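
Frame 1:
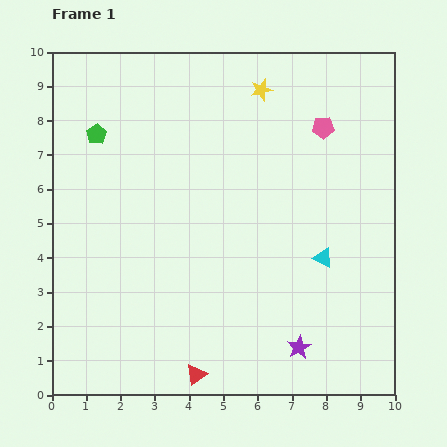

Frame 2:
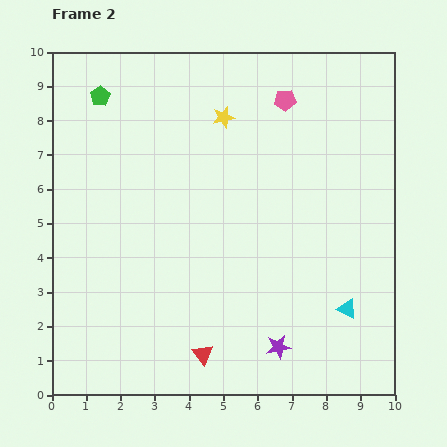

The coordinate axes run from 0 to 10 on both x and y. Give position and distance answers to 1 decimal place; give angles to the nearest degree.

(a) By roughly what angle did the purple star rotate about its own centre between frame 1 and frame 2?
19° clockwise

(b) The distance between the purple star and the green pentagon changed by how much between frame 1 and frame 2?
+0.4

Distance in frame 1: 8.6. Distance in frame 2: 9.0.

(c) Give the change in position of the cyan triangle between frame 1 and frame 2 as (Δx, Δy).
(0.7, -1.5)

The cyan triangle was at (7.9, 4.0) in frame 1 and (8.6, 2.5) in frame 2.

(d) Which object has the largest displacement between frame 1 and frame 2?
the cyan triangle

(moved 1.7; next 1.4)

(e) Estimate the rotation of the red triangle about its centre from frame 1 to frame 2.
31° counter-clockwise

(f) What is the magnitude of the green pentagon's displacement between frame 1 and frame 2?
1.1

The green pentagon moved from (1.3, 7.6) to (1.4, 8.7), a distance of √(0.1² + 1.1²) ≈ 1.1.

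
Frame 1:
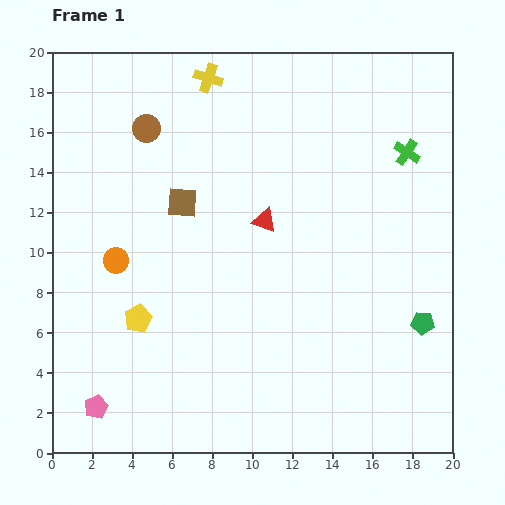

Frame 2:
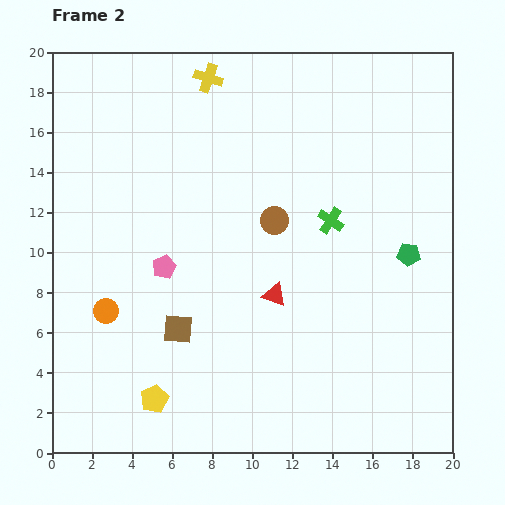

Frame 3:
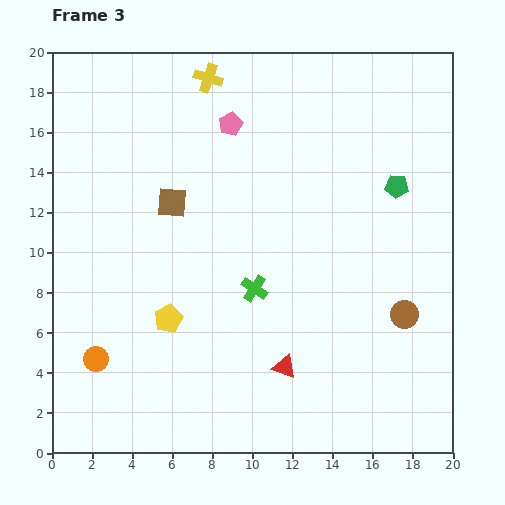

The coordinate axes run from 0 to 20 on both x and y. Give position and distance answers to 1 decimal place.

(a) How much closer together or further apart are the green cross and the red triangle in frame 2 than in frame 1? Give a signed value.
-3.3

Distance in frame 1: 7.9. Distance in frame 2: 4.6.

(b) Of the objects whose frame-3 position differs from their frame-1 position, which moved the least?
the brown square

(moved 0.5)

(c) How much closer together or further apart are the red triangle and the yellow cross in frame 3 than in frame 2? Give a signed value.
+3.6

Distance in frame 2: 11.3. Distance in frame 3: 14.9.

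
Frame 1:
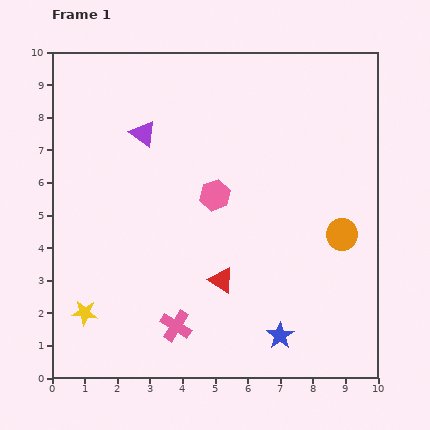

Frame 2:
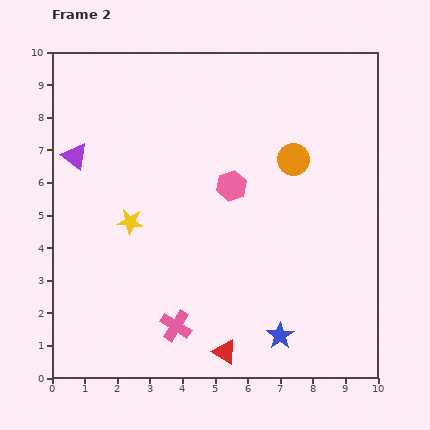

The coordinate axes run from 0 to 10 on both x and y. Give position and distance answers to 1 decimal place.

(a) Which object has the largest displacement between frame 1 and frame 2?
the yellow star

(moved 3.1; next 2.7)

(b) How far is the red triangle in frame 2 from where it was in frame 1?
2.2

The red triangle moved from (5.2, 3.0) to (5.3, 0.8), a distance of √(0.1² + 2.2²) ≈ 2.2.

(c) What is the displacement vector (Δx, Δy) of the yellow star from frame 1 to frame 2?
(1.4, 2.8)

The yellow star was at (1.0, 2.0) in frame 1 and (2.4, 4.8) in frame 2.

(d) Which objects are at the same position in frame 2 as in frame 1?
the pink cross, the blue star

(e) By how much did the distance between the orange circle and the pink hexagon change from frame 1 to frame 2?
-2.0

Distance in frame 1: 4.1. Distance in frame 2: 2.1.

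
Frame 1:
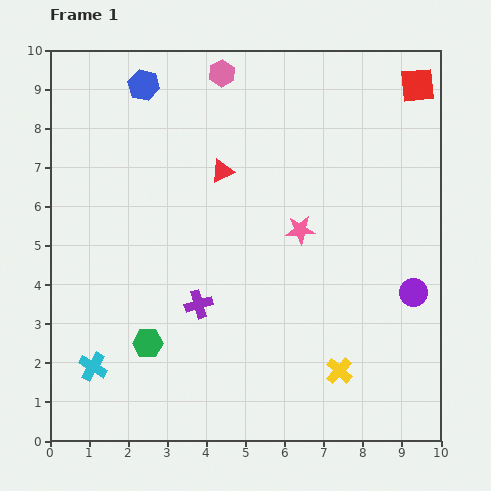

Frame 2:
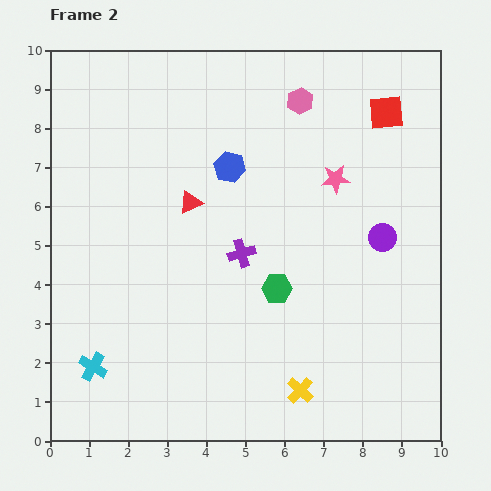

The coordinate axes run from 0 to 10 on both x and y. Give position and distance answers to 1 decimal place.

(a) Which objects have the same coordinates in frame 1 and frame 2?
the cyan cross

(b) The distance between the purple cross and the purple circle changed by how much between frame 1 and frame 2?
-1.9

Distance in frame 1: 5.5. Distance in frame 2: 3.6.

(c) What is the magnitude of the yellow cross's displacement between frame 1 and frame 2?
1.1

The yellow cross moved from (7.4, 1.8) to (6.4, 1.3), a distance of √(1.0² + 0.5²) ≈ 1.1.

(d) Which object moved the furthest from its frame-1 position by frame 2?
the green hexagon

(moved 3.6; next 3.0)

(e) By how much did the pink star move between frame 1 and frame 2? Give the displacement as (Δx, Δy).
(0.9, 1.3)

The pink star was at (6.4, 5.4) in frame 1 and (7.3, 6.7) in frame 2.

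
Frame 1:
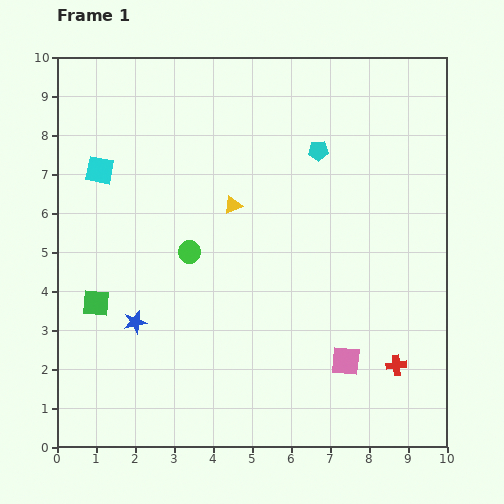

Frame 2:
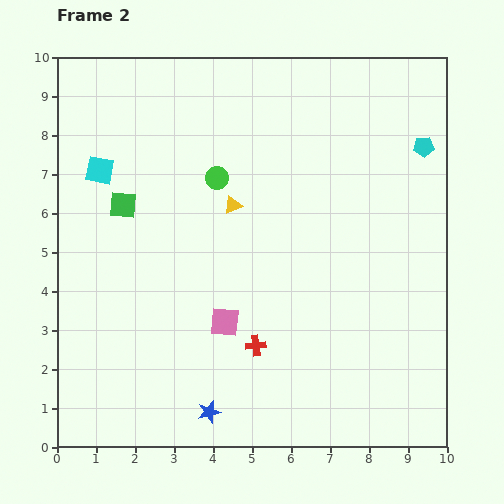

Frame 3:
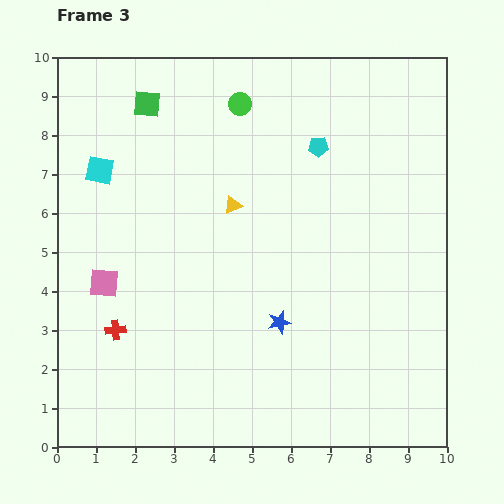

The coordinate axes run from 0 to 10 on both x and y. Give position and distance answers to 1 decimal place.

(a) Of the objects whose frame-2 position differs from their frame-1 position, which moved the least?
the green circle

(moved 2.0)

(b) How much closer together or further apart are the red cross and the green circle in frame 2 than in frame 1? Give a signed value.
-1.6

Distance in frame 1: 6.0. Distance in frame 2: 4.4.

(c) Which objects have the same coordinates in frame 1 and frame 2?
the yellow triangle, the cyan square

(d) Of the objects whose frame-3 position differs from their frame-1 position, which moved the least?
the cyan pentagon

(moved 0.1)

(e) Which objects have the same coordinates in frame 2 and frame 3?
the yellow triangle, the cyan square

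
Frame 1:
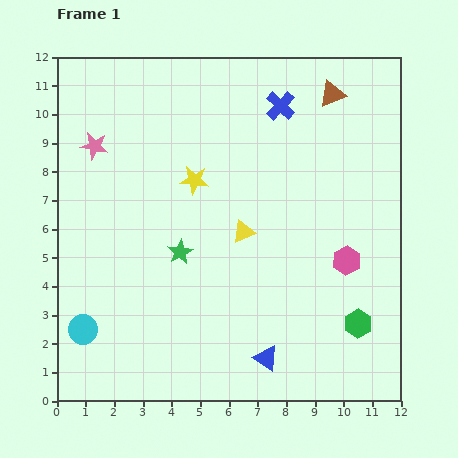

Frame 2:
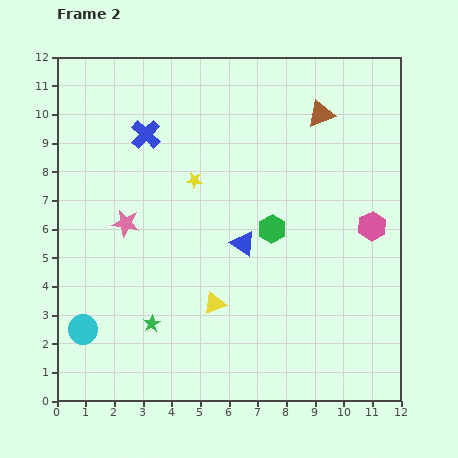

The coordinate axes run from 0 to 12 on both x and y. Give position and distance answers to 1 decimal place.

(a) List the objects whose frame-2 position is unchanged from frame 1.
the cyan circle, the yellow star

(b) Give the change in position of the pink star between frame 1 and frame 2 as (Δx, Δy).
(1.1, -2.7)

The pink star was at (1.3, 8.9) in frame 1 and (2.4, 6.2) in frame 2.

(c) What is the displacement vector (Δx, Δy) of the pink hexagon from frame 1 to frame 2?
(0.9, 1.2)

The pink hexagon was at (10.1, 4.9) in frame 1 and (11.0, 6.1) in frame 2.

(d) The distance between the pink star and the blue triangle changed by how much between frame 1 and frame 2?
-5.3

Distance in frame 1: 9.5. Distance in frame 2: 4.2.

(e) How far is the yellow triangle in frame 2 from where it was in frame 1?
2.7

The yellow triangle moved from (6.5, 5.9) to (5.5, 3.4), a distance of √(1.0² + 2.5²) ≈ 2.7.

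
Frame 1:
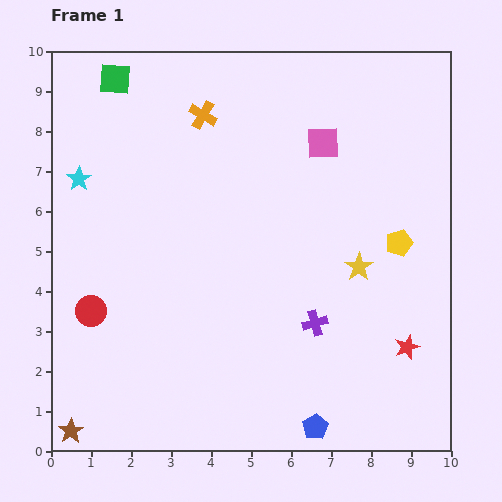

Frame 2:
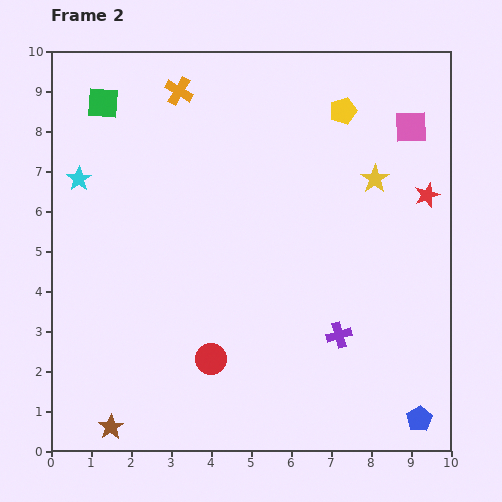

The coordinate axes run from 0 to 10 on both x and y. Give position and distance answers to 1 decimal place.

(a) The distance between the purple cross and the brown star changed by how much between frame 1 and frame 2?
-0.6

Distance in frame 1: 6.7. Distance in frame 2: 6.1.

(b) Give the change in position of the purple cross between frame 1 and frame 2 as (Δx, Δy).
(0.6, -0.3)

The purple cross was at (6.6, 3.2) in frame 1 and (7.2, 2.9) in frame 2.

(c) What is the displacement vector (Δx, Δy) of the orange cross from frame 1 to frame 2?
(-0.6, 0.6)

The orange cross was at (3.8, 8.4) in frame 1 and (3.2, 9.0) in frame 2.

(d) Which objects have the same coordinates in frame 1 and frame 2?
the cyan star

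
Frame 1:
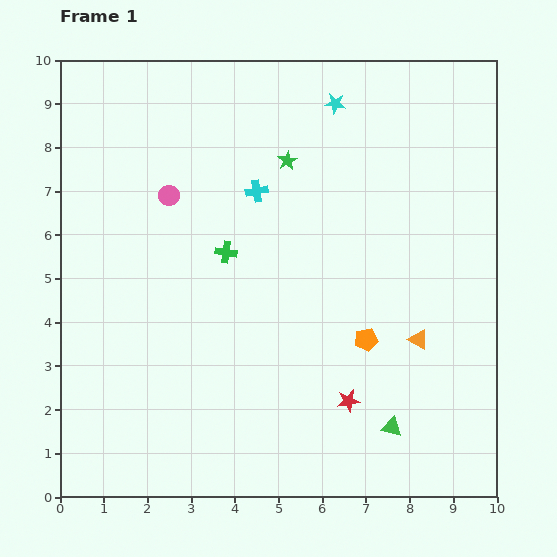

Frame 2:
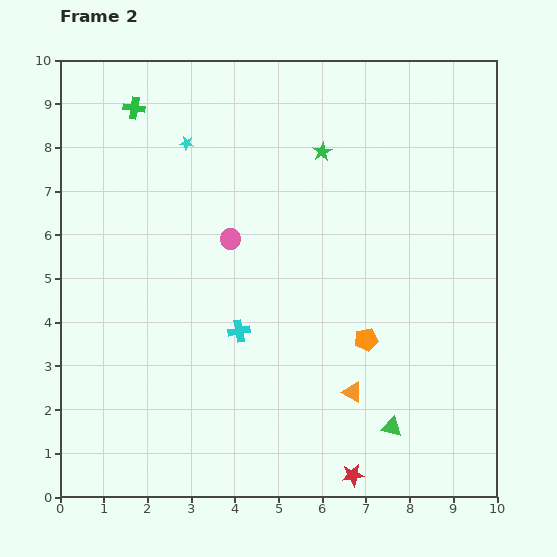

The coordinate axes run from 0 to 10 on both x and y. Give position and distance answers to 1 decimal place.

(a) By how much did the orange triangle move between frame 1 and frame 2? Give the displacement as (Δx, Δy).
(-1.5, -1.2)

The orange triangle was at (8.2, 3.6) in frame 1 and (6.7, 2.4) in frame 2.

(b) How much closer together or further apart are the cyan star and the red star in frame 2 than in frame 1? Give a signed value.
+1.7

Distance in frame 1: 6.8. Distance in frame 2: 8.5.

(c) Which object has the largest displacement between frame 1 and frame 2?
the green cross

(moved 3.9; next 3.5)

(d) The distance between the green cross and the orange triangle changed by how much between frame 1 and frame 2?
+3.4

Distance in frame 1: 4.8. Distance in frame 2: 8.2.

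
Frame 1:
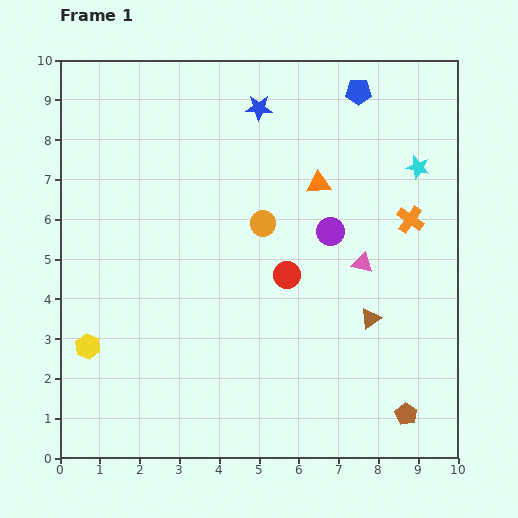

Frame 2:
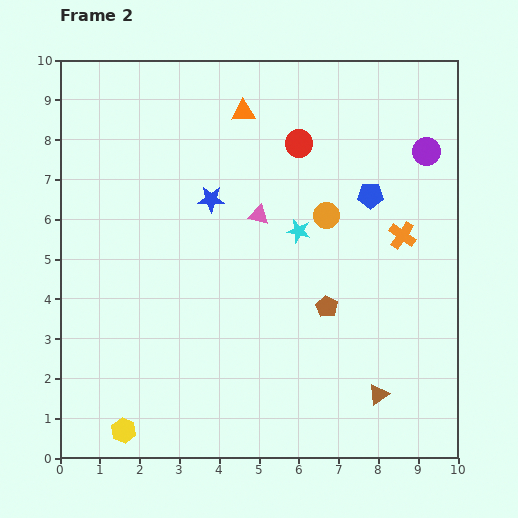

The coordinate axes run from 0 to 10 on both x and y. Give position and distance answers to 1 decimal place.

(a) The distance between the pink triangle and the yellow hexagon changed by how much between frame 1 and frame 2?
-0.8

Distance in frame 1: 7.2. Distance in frame 2: 6.4.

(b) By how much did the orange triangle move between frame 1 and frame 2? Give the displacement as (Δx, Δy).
(-1.9, 1.8)

The orange triangle was at (6.5, 6.9) in frame 1 and (4.6, 8.7) in frame 2.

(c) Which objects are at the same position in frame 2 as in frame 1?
none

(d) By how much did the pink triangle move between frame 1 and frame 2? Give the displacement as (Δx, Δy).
(-2.6, 1.2)

The pink triangle was at (7.6, 4.9) in frame 1 and (5.0, 6.1) in frame 2.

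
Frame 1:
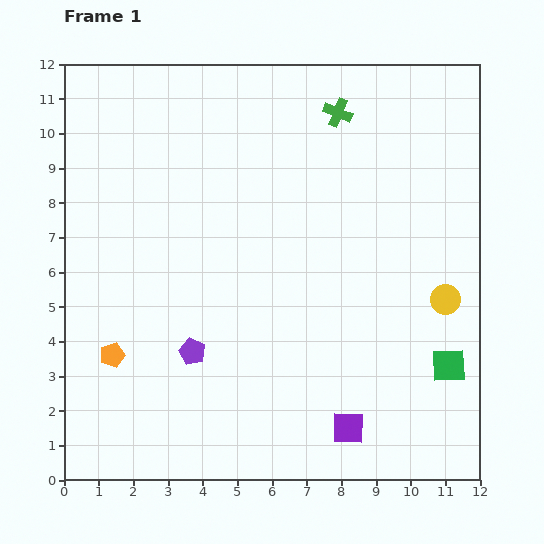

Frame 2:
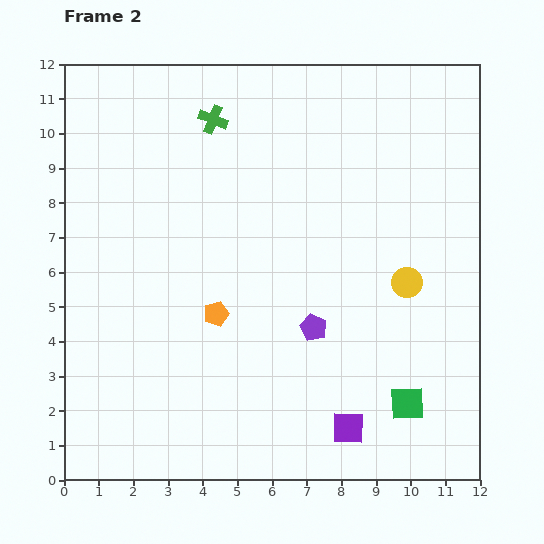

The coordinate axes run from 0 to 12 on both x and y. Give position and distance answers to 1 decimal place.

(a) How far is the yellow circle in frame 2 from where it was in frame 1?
1.2

The yellow circle moved from (11.0, 5.2) to (9.9, 5.7), a distance of √(1.1² + 0.5²) ≈ 1.2.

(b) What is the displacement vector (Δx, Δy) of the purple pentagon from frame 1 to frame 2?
(3.5, 0.7)

The purple pentagon was at (3.7, 3.7) in frame 1 and (7.2, 4.4) in frame 2.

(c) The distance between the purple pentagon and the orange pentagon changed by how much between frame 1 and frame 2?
+0.5

Distance in frame 1: 2.3. Distance in frame 2: 2.8.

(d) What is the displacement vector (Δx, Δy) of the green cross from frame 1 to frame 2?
(-3.6, -0.2)

The green cross was at (7.9, 10.6) in frame 1 and (4.3, 10.4) in frame 2.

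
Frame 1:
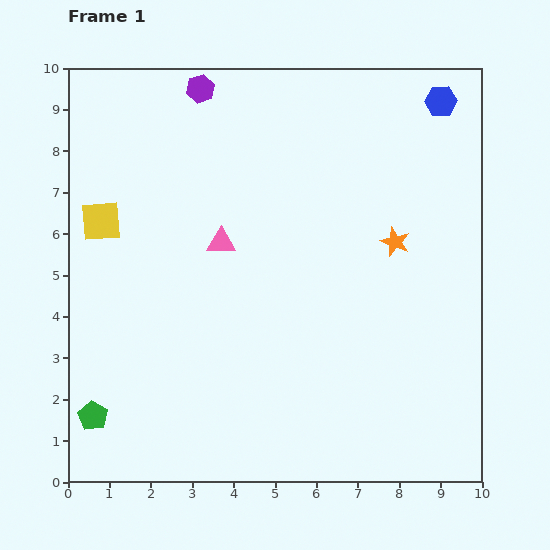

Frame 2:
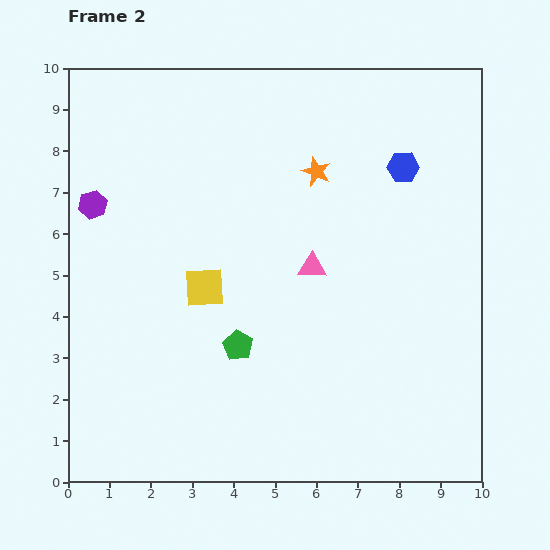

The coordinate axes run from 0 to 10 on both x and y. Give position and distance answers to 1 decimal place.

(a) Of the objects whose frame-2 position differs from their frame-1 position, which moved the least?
the blue hexagon

(moved 1.8)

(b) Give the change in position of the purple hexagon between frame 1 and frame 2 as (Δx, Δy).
(-2.6, -2.8)

The purple hexagon was at (3.2, 9.5) in frame 1 and (0.6, 6.7) in frame 2.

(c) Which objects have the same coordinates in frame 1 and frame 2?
none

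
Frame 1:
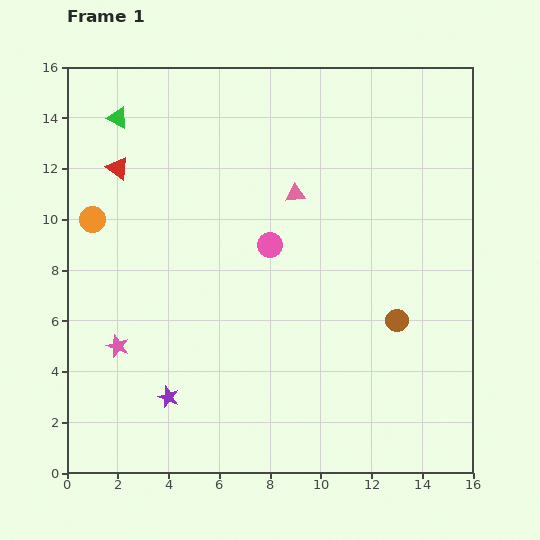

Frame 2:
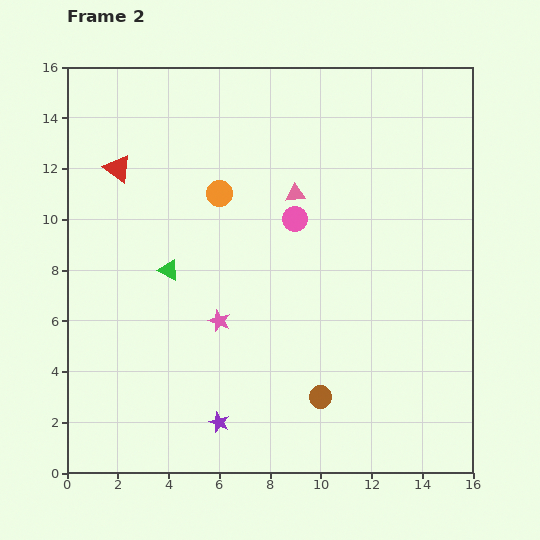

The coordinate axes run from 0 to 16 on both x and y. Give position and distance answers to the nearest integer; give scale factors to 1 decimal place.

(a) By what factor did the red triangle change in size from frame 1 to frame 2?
1.3×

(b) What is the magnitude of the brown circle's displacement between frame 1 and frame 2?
4

The brown circle moved from (13, 6) to (10, 3), a distance of √(3² + 3²) ≈ 4.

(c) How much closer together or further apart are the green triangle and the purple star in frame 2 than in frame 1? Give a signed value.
-5

Distance in frame 1: 11. Distance in frame 2: 6.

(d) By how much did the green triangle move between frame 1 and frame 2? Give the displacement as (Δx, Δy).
(2, -6)

The green triangle was at (2, 14) in frame 1 and (4, 8) in frame 2.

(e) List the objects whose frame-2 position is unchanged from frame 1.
the pink triangle, the red triangle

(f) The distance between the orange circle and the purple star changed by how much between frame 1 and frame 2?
+1

Distance in frame 1: 8. Distance in frame 2: 9.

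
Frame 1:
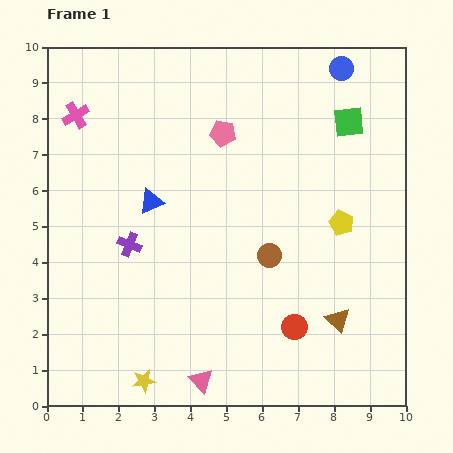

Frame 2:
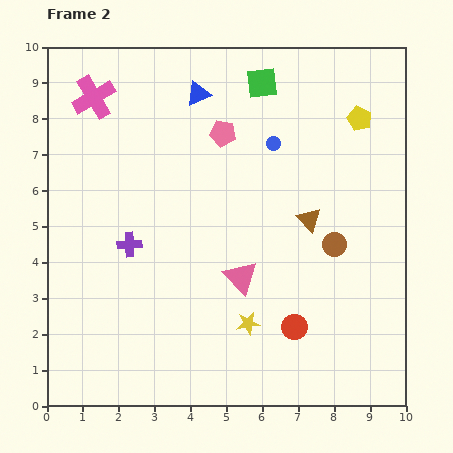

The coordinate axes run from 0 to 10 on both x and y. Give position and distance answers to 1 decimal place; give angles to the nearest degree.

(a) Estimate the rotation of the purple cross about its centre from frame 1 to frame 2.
25° counter-clockwise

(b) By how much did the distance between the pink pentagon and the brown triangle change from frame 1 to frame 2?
-2.7

Distance in frame 1: 6.1. Distance in frame 2: 3.4.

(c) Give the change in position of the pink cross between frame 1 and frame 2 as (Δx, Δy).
(0.5, 0.5)

The pink cross was at (0.8, 8.1) in frame 1 and (1.3, 8.6) in frame 2.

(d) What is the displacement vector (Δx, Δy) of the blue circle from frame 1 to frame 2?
(-1.9, -2.1)

The blue circle was at (8.2, 9.4) in frame 1 and (6.3, 7.3) in frame 2.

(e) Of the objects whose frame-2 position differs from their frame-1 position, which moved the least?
the pink cross

(moved 0.7)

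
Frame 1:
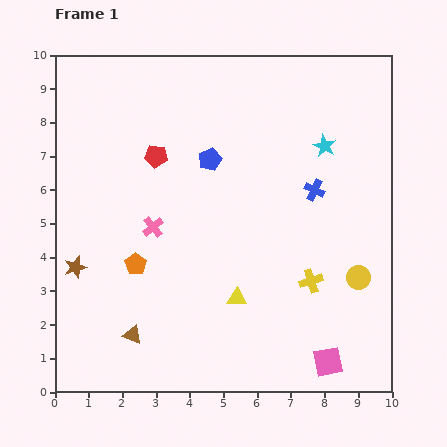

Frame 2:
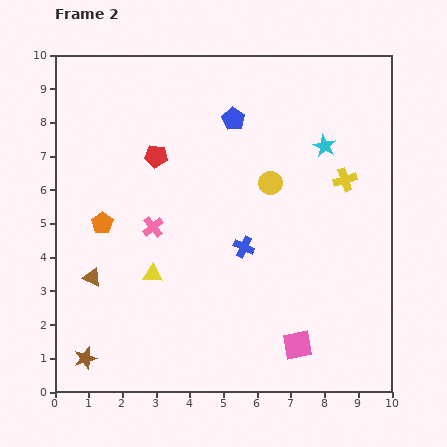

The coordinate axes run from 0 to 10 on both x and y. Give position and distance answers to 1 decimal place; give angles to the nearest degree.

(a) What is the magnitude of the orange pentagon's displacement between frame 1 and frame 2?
1.6

The orange pentagon moved from (2.4, 3.8) to (1.4, 5.0), a distance of √(1.0² + 1.2²) ≈ 1.6.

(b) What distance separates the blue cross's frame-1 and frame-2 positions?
2.7

The blue cross moved from (7.7, 6.0) to (5.6, 4.3), a distance of √(2.1² + 1.7²) ≈ 2.7.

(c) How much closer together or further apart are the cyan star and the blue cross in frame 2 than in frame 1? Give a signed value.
+2.5

Distance in frame 1: 1.3. Distance in frame 2: 3.8.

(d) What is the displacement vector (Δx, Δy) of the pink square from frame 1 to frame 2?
(-0.9, 0.5)

The pink square was at (8.1, 0.9) in frame 1 and (7.2, 1.4) in frame 2.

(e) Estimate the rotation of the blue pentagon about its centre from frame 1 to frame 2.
19° counter-clockwise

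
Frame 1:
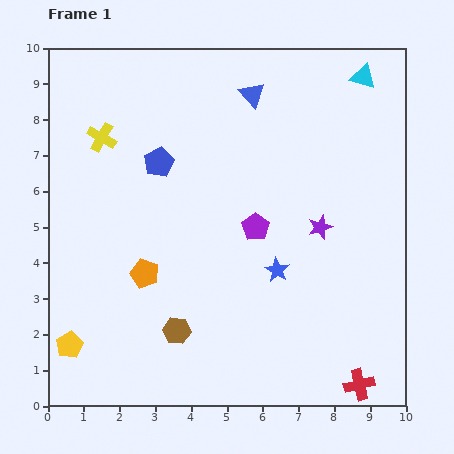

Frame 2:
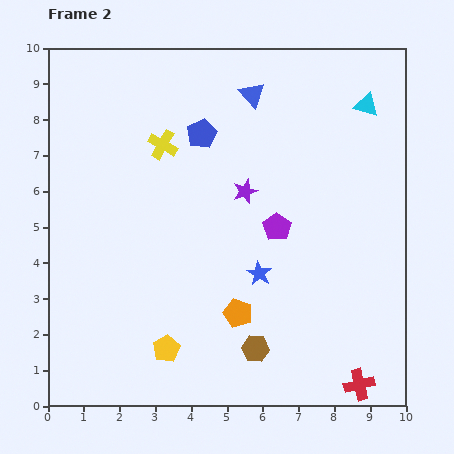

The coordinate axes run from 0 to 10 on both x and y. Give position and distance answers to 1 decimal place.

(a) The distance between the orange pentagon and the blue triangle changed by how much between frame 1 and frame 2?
+0.3

Distance in frame 1: 5.8. Distance in frame 2: 6.1.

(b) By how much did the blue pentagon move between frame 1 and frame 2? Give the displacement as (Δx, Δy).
(1.2, 0.8)

The blue pentagon was at (3.1, 6.8) in frame 1 and (4.3, 7.6) in frame 2.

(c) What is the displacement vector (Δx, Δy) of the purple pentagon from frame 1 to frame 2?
(0.6, 0.0)

The purple pentagon was at (5.8, 5.0) in frame 1 and (6.4, 5.0) in frame 2.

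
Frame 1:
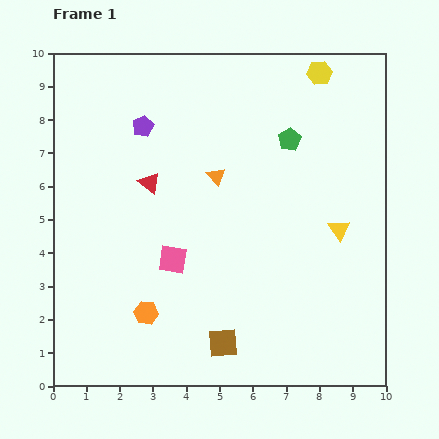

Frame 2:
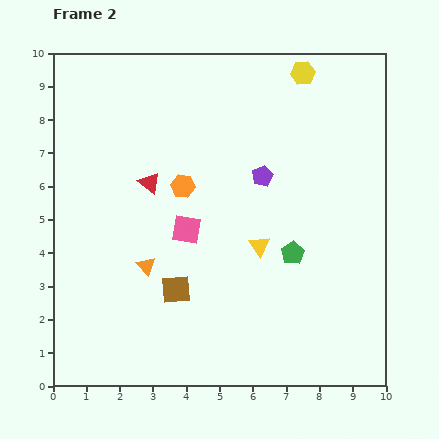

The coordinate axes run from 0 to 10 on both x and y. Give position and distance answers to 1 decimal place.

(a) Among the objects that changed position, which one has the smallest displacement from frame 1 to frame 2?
the yellow hexagon

(moved 0.5)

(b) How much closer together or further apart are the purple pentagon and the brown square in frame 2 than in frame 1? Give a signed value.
-2.6

Distance in frame 1: 6.9. Distance in frame 2: 4.3.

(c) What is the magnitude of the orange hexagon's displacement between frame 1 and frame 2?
4.0

The orange hexagon moved from (2.8, 2.2) to (3.9, 6.0), a distance of √(1.1² + 3.8²) ≈ 4.0.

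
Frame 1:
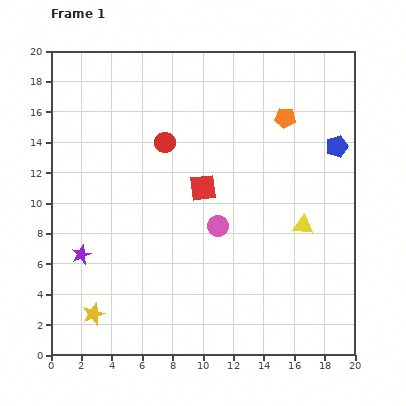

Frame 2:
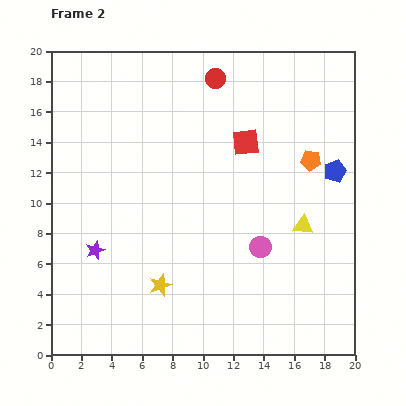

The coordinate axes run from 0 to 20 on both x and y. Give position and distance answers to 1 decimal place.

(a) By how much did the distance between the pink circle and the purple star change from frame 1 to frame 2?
+1.7

Distance in frame 1: 9.2. Distance in frame 2: 10.9.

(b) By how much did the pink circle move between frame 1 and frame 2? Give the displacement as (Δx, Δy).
(2.8, -1.4)

The pink circle was at (11.0, 8.5) in frame 1 and (13.8, 7.1) in frame 2.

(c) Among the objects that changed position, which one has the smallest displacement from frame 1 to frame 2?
the purple star

(moved 0.9)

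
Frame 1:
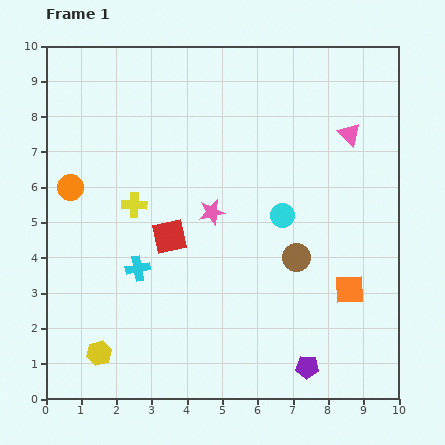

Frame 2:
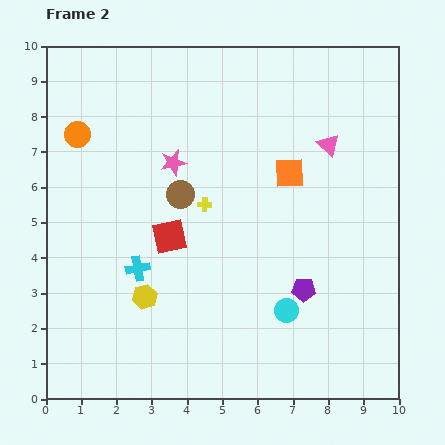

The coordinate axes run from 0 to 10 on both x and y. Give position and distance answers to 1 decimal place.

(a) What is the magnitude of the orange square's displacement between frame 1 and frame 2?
3.7

The orange square moved from (8.6, 3.1) to (6.9, 6.4), a distance of √(1.7² + 3.3²) ≈ 3.7.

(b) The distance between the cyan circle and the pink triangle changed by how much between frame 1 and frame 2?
+1.9

Distance in frame 1: 3.0. Distance in frame 2: 4.9.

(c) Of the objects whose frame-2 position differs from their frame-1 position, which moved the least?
the pink triangle

(moved 0.7)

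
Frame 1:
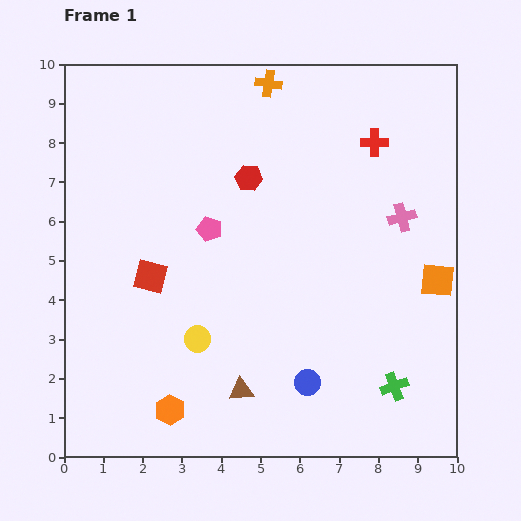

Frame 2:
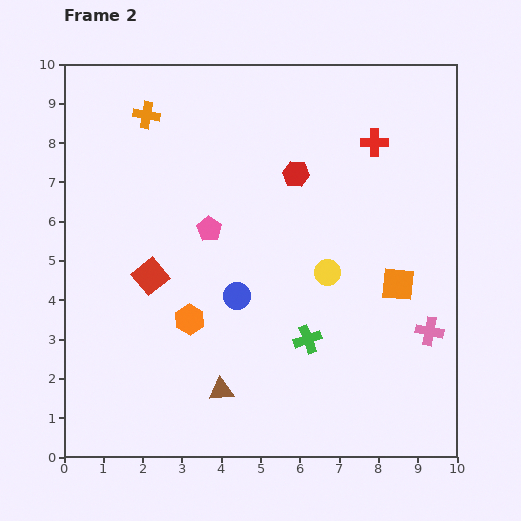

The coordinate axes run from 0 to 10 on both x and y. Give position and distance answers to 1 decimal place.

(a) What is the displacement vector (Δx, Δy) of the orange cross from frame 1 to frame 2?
(-3.1, -0.8)

The orange cross was at (5.2, 9.5) in frame 1 and (2.1, 8.7) in frame 2.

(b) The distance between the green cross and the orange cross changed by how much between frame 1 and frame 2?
-1.3

Distance in frame 1: 8.3. Distance in frame 2: 7.0.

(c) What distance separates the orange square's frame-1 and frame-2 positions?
1.0

The orange square moved from (9.5, 4.5) to (8.5, 4.4), a distance of √(1.0² + 0.1²) ≈ 1.0.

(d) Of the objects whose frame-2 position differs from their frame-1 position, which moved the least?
the brown triangle

(moved 0.5)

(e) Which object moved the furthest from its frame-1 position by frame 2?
the yellow circle

(moved 3.7; next 3.2)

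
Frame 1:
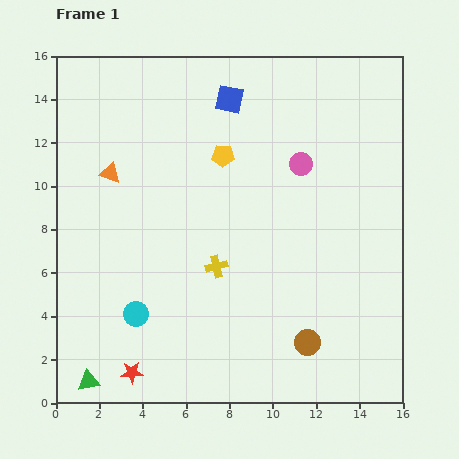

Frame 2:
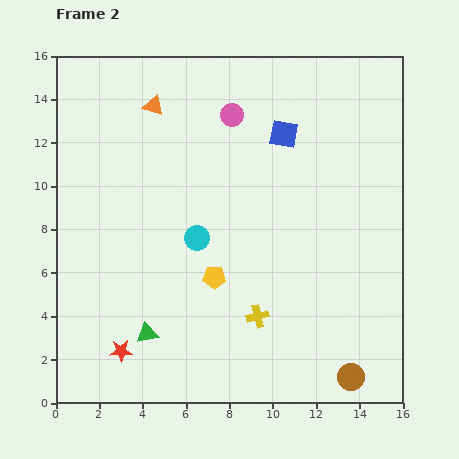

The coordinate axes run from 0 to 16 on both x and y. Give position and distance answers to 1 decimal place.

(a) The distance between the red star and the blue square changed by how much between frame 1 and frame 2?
-0.9

Distance in frame 1: 13.4. Distance in frame 2: 12.5.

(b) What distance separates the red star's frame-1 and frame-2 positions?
1.1

The red star moved from (3.5, 1.4) to (3.0, 2.4), a distance of √(0.5² + 1.0²) ≈ 1.1.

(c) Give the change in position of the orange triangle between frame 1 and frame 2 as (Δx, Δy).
(2.0, 3.1)

The orange triangle was at (2.5, 10.6) in frame 1 and (4.5, 13.7) in frame 2.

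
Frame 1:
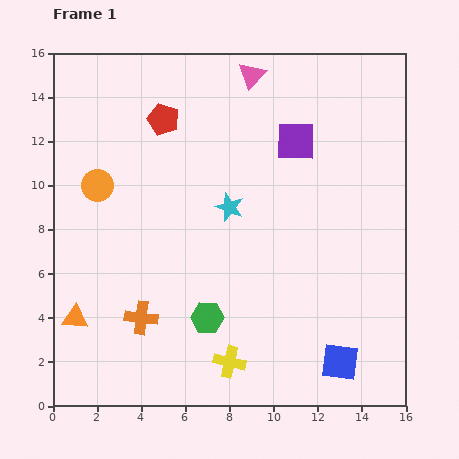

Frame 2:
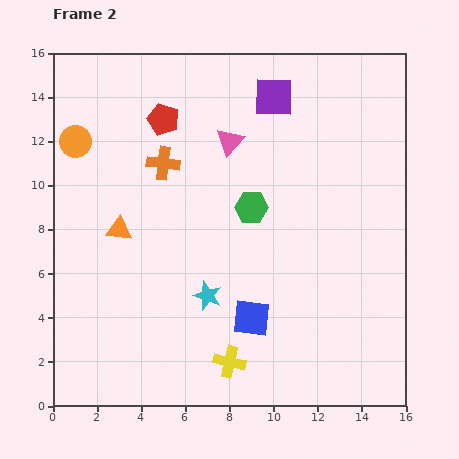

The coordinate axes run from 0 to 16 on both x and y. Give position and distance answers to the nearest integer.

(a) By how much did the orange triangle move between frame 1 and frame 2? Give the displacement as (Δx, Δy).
(2, 4)

The orange triangle was at (1, 4) in frame 1 and (3, 8) in frame 2.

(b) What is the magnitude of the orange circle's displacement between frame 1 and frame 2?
2

The orange circle moved from (2, 10) to (1, 12), a distance of √(1² + 2²) ≈ 2.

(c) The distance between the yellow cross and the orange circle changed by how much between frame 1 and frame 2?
+2

Distance in frame 1: 10. Distance in frame 2: 12.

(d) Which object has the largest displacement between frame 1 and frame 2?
the orange cross

(moved 7; next 5)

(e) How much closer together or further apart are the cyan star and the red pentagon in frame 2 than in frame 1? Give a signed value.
+3

Distance in frame 1: 5. Distance in frame 2: 8.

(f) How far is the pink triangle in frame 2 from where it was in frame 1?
3

The pink triangle moved from (9, 15) to (8, 12), a distance of √(1² + 3²) ≈ 3.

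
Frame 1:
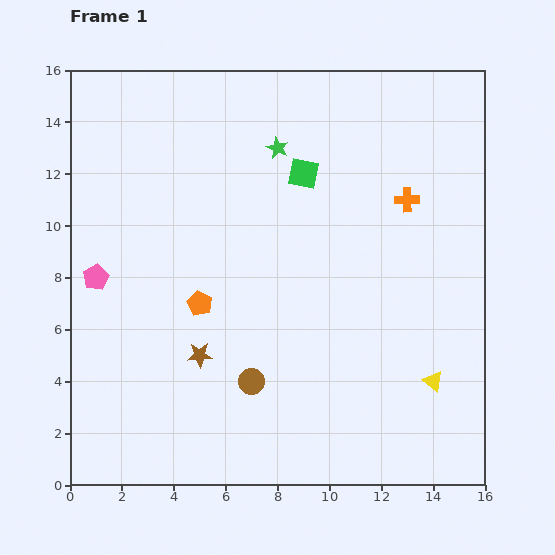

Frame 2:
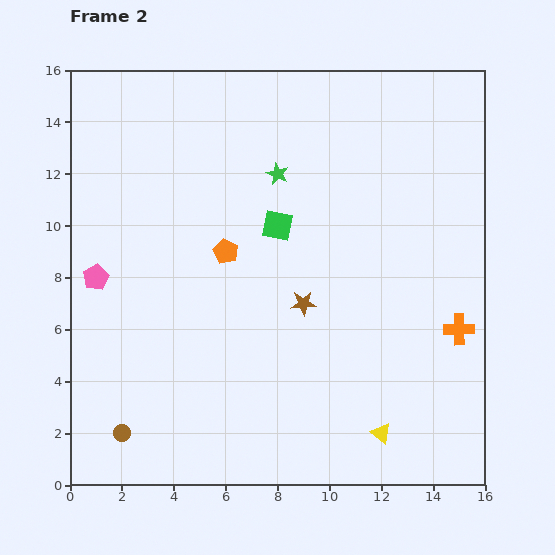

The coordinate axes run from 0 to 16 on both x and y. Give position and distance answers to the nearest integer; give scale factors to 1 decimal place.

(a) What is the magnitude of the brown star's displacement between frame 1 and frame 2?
4

The brown star moved from (5, 5) to (9, 7), a distance of √(4² + 2²) ≈ 4.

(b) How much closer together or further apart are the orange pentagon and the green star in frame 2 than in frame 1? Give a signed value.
-3

Distance in frame 1: 7. Distance in frame 2: 4.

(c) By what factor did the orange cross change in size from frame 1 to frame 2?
1.3×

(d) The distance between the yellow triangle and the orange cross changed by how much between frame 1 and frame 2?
-2

Distance in frame 1: 7. Distance in frame 2: 5.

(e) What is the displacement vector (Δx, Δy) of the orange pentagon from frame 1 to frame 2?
(1, 2)

The orange pentagon was at (5, 7) in frame 1 and (6, 9) in frame 2.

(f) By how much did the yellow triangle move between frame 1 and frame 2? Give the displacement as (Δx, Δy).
(-2, -2)

The yellow triangle was at (14, 4) in frame 1 and (12, 2) in frame 2.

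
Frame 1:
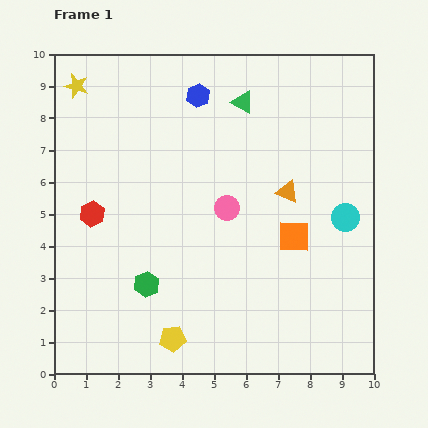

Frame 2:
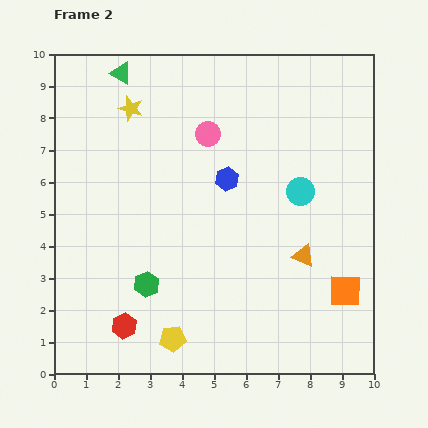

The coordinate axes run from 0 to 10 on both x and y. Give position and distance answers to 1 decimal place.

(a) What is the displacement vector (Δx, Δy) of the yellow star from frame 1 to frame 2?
(1.7, -0.7)

The yellow star was at (0.7, 9.0) in frame 1 and (2.4, 8.3) in frame 2.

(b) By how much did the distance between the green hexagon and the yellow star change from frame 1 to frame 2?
-1.1

Distance in frame 1: 6.6. Distance in frame 2: 5.5.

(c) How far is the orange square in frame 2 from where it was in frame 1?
2.3

The orange square moved from (7.5, 4.3) to (9.1, 2.6), a distance of √(1.6² + 1.7²) ≈ 2.3.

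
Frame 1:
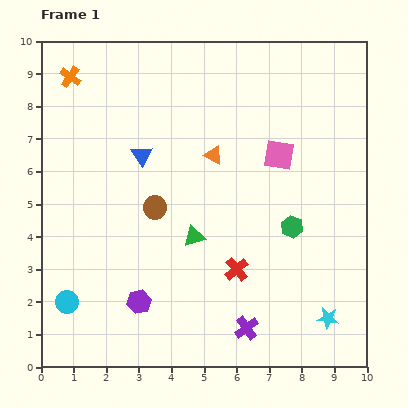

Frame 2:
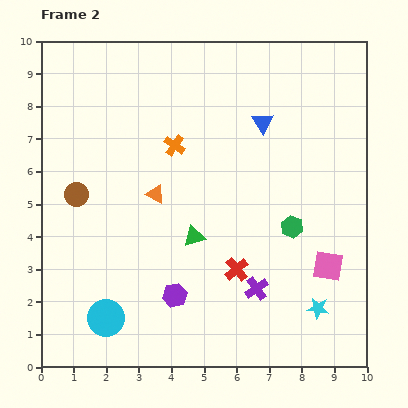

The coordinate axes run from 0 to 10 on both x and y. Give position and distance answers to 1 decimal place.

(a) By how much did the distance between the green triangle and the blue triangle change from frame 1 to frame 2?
+1.1

Distance in frame 1: 3.0. Distance in frame 2: 4.1.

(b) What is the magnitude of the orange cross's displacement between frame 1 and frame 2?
3.8

The orange cross moved from (0.9, 8.9) to (4.1, 6.8), a distance of √(3.2² + 2.1²) ≈ 3.8.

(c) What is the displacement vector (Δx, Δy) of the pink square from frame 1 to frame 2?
(1.5, -3.4)

The pink square was at (7.3, 6.5) in frame 1 and (8.8, 3.1) in frame 2.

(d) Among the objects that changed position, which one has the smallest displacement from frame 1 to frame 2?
the cyan star

(moved 0.4)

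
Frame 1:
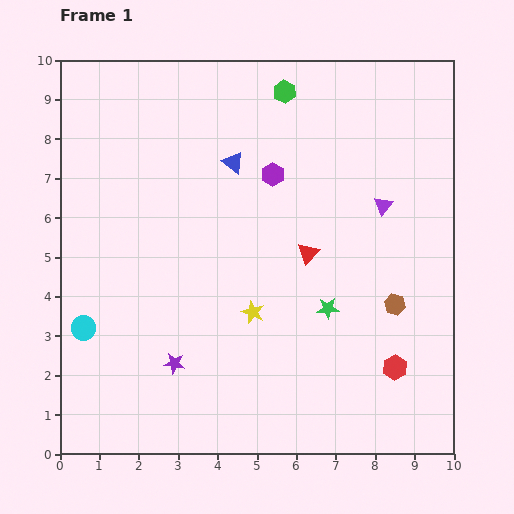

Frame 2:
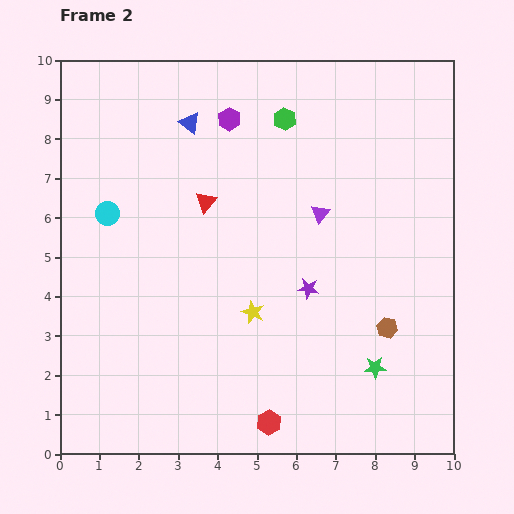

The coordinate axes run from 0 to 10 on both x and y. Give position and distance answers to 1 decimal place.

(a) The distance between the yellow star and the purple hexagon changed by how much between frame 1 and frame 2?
+1.4

Distance in frame 1: 3.5. Distance in frame 2: 4.9.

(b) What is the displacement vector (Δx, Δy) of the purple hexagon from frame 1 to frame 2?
(-1.1, 1.4)

The purple hexagon was at (5.4, 7.1) in frame 1 and (4.3, 8.5) in frame 2.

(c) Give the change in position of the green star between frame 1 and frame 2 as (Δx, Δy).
(1.2, -1.5)

The green star was at (6.8, 3.7) in frame 1 and (8.0, 2.2) in frame 2.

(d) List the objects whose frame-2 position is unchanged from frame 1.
the yellow star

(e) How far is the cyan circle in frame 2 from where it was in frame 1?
3.0

The cyan circle moved from (0.6, 3.2) to (1.2, 6.1), a distance of √(0.6² + 2.9²) ≈ 3.0.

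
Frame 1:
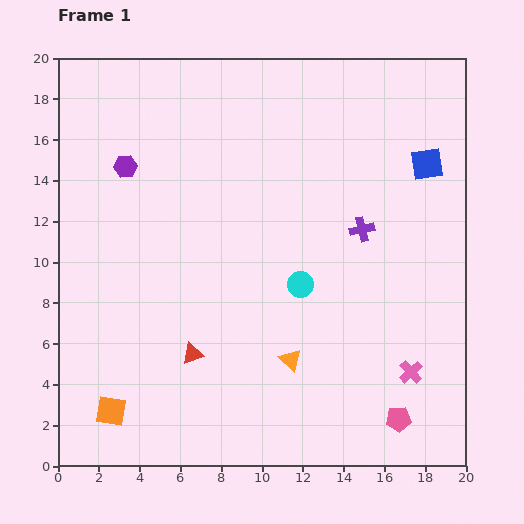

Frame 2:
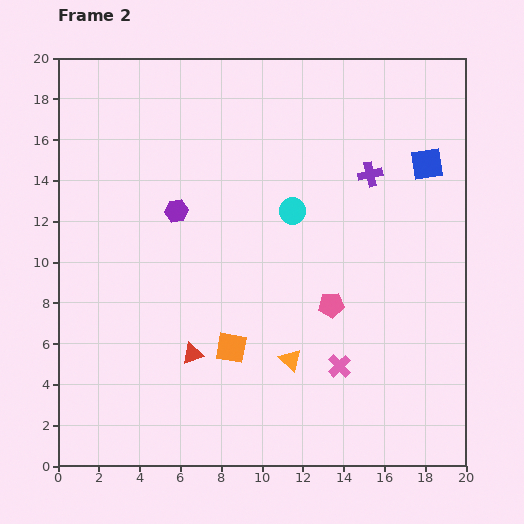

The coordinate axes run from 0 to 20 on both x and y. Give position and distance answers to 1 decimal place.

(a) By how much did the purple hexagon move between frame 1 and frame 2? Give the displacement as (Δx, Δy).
(2.5, -2.2)

The purple hexagon was at (3.3, 14.7) in frame 1 and (5.8, 12.5) in frame 2.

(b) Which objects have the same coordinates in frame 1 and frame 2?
the red triangle, the blue square, the orange triangle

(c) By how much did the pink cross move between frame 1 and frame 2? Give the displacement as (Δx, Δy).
(-3.5, 0.3)

The pink cross was at (17.3, 4.6) in frame 1 and (13.8, 4.9) in frame 2.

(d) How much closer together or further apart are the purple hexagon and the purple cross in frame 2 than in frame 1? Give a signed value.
-2.3

Distance in frame 1: 12.0. Distance in frame 2: 9.7.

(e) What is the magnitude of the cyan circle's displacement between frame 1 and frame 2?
3.6

The cyan circle moved from (11.9, 8.9) to (11.5, 12.5), a distance of √(0.4² + 3.6²) ≈ 3.6.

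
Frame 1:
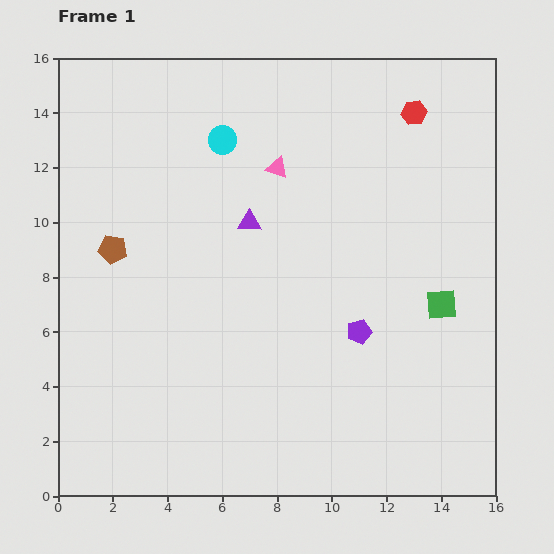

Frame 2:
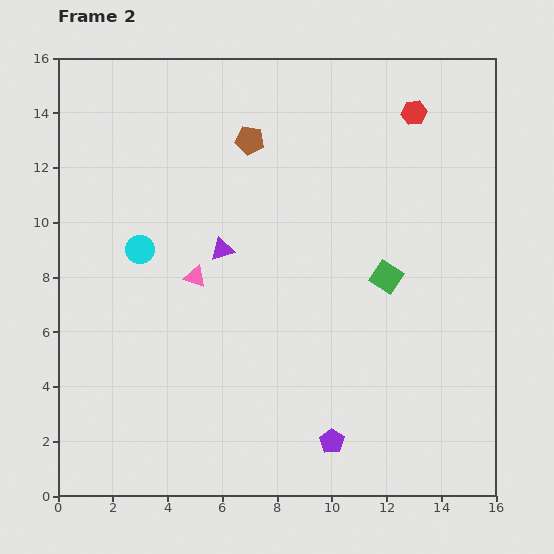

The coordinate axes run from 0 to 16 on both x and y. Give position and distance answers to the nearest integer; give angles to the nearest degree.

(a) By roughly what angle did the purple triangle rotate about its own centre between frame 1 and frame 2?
17° counter-clockwise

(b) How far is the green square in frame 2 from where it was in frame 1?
2

The green square moved from (14, 7) to (12, 8), a distance of √(2² + 1²) ≈ 2.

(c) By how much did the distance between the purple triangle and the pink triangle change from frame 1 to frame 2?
-1

Distance in frame 1: 2. Distance in frame 2: 1.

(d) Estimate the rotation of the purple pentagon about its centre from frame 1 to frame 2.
23° counter-clockwise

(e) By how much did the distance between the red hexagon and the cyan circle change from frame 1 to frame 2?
+4

Distance in frame 1: 7. Distance in frame 2: 11.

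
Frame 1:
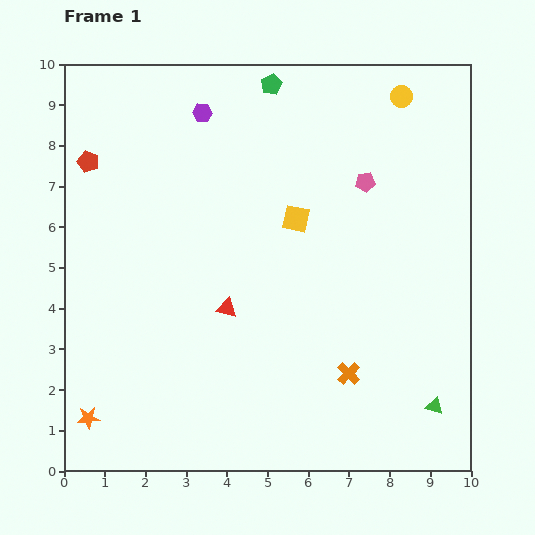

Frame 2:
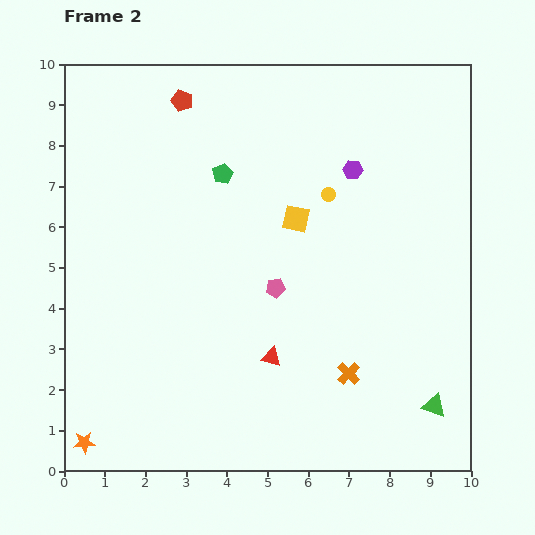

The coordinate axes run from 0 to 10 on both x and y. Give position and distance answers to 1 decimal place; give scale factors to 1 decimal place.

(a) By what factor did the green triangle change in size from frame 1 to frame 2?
1.4×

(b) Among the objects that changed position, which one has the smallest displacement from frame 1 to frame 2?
the orange star

(moved 0.6)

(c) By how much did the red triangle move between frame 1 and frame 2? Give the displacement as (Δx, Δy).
(1.1, -1.2)

The red triangle was at (4.0, 4.0) in frame 1 and (5.1, 2.8) in frame 2.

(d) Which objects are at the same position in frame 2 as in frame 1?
the yellow square, the green triangle, the orange cross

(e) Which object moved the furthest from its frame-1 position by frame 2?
the purple hexagon

(moved 4.0; next 3.4)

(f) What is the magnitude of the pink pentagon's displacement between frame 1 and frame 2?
3.4

The pink pentagon moved from (7.4, 7.1) to (5.2, 4.5), a distance of √(2.2² + 2.6²) ≈ 3.4.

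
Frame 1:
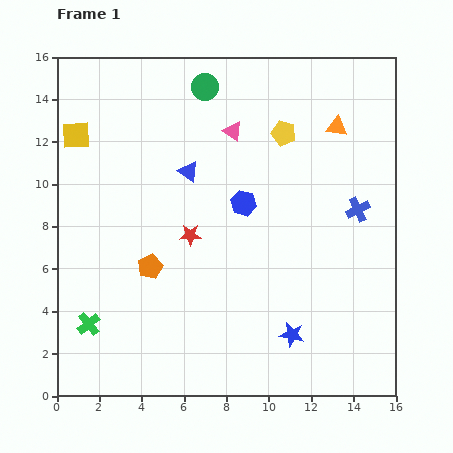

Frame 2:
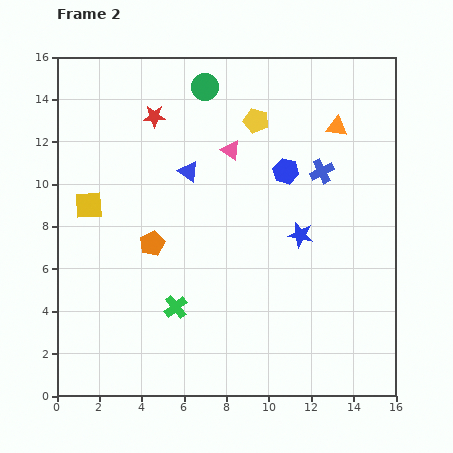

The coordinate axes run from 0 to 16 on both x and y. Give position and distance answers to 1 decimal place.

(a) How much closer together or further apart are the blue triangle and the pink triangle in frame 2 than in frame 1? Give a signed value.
-0.6

Distance in frame 1: 2.8. Distance in frame 2: 2.2.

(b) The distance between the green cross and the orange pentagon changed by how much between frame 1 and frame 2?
-0.8

Distance in frame 1: 4.0. Distance in frame 2: 3.2.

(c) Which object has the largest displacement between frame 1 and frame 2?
the red star

(moved 5.9; next 4.7)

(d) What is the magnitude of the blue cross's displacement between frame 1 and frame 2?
2.5

The blue cross moved from (14.2, 8.8) to (12.5, 10.6), a distance of √(1.7² + 1.8²) ≈ 2.5.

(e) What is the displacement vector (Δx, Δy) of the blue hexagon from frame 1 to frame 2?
(2.0, 1.5)

The blue hexagon was at (8.8, 9.1) in frame 1 and (10.8, 10.6) in frame 2.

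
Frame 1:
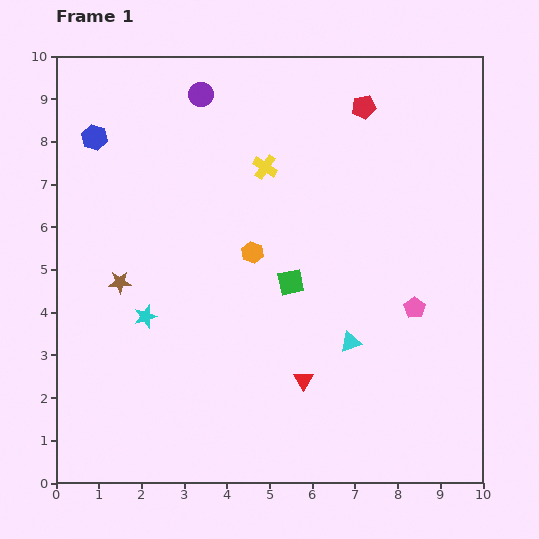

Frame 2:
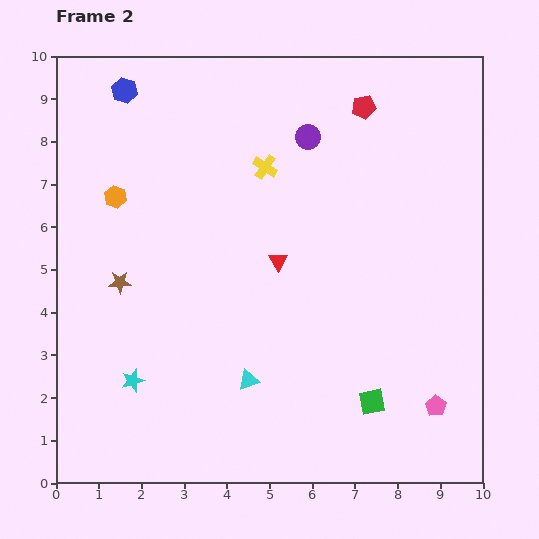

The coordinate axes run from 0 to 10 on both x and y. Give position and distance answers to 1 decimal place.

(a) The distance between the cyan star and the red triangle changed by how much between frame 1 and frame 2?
+0.4

Distance in frame 1: 4.0. Distance in frame 2: 4.4.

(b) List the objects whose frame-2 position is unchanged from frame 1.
the yellow cross, the brown star, the red pentagon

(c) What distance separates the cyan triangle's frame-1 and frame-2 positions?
2.6

The cyan triangle moved from (6.9, 3.3) to (4.5, 2.4), a distance of √(2.4² + 0.9²) ≈ 2.6.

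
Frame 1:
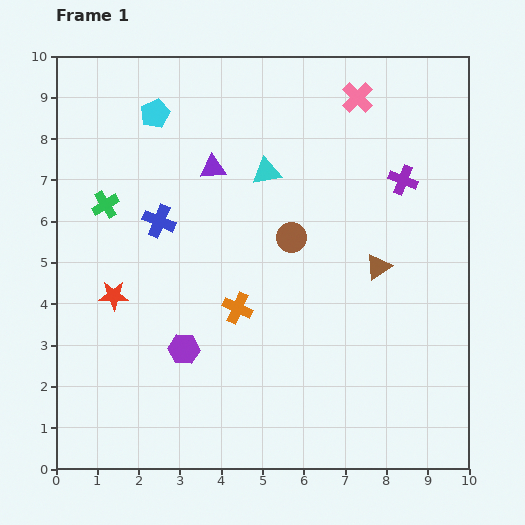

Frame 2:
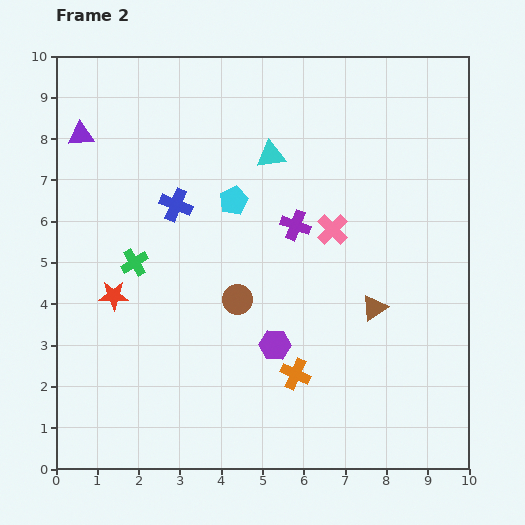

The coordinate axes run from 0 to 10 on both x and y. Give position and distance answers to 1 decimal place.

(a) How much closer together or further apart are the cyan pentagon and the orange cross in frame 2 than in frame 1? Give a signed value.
-0.6

Distance in frame 1: 5.1. Distance in frame 2: 4.5.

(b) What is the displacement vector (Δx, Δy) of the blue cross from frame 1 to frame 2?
(0.4, 0.4)

The blue cross was at (2.5, 6.0) in frame 1 and (2.9, 6.4) in frame 2.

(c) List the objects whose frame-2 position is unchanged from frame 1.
the red star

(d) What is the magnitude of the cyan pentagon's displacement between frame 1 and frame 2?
2.8

The cyan pentagon moved from (2.4, 8.6) to (4.3, 6.5), a distance of √(1.9² + 2.1²) ≈ 2.8.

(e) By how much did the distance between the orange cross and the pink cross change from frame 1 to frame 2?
-2.3

Distance in frame 1: 5.9. Distance in frame 2: 3.6.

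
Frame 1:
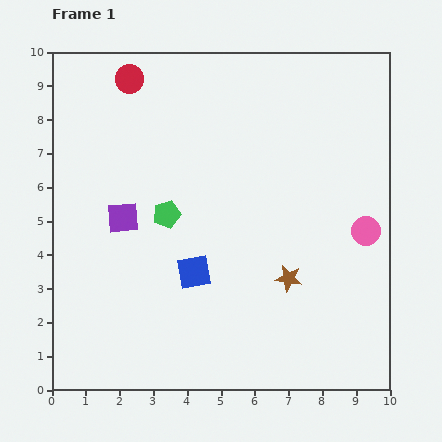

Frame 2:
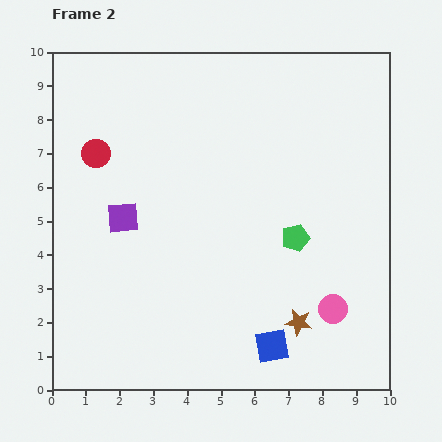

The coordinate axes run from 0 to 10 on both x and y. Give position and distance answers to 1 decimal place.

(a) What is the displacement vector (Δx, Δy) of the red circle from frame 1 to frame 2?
(-1.0, -2.2)

The red circle was at (2.3, 9.2) in frame 1 and (1.3, 7.0) in frame 2.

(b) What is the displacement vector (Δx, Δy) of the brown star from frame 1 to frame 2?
(0.3, -1.3)

The brown star was at (7.0, 3.3) in frame 1 and (7.3, 2.0) in frame 2.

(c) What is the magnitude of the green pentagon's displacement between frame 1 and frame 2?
3.9

The green pentagon moved from (3.4, 5.2) to (7.2, 4.5), a distance of √(3.8² + 0.7²) ≈ 3.9.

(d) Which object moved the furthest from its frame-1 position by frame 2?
the green pentagon

(moved 3.9; next 3.2)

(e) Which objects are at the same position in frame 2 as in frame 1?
the purple square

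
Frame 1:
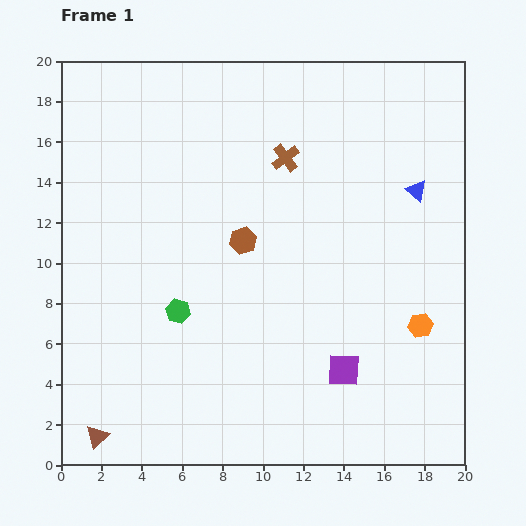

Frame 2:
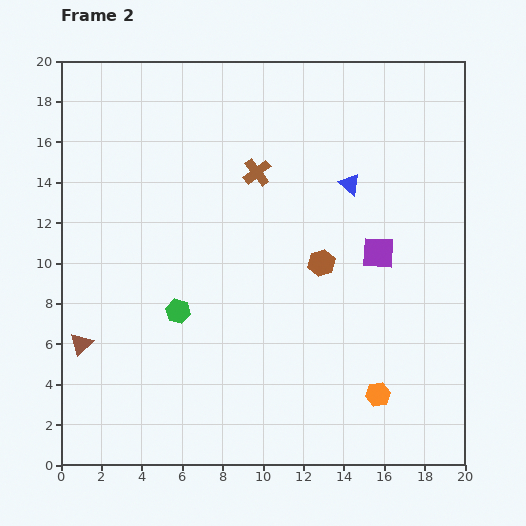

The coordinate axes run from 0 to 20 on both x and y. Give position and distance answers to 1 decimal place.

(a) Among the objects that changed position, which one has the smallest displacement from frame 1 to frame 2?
the brown cross

(moved 1.6)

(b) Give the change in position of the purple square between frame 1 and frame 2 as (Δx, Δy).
(1.7, 5.8)

The purple square was at (14.0, 4.7) in frame 1 and (15.7, 10.5) in frame 2.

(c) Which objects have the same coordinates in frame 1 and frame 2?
the green hexagon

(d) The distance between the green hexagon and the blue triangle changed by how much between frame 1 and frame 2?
-2.6

Distance in frame 1: 13.2. Distance in frame 2: 10.6.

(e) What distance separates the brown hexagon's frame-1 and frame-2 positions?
4.1

The brown hexagon moved from (9.0, 11.1) to (12.9, 10.0), a distance of √(3.9² + 1.1²) ≈ 4.1.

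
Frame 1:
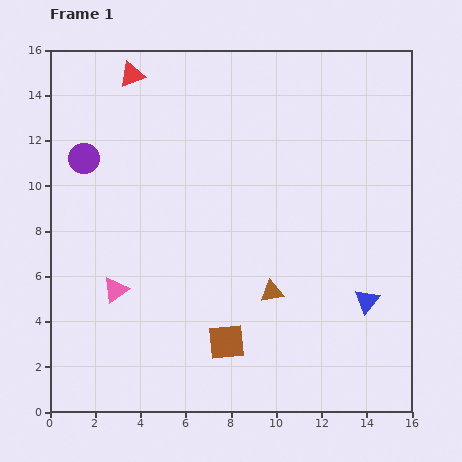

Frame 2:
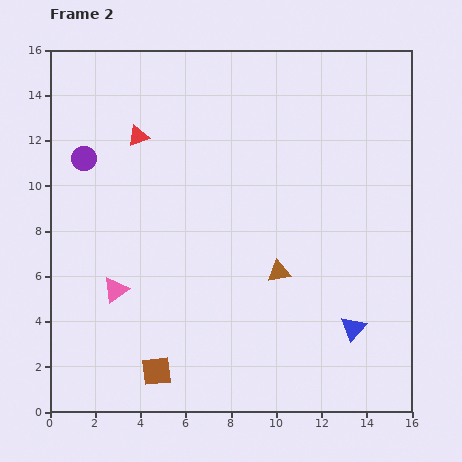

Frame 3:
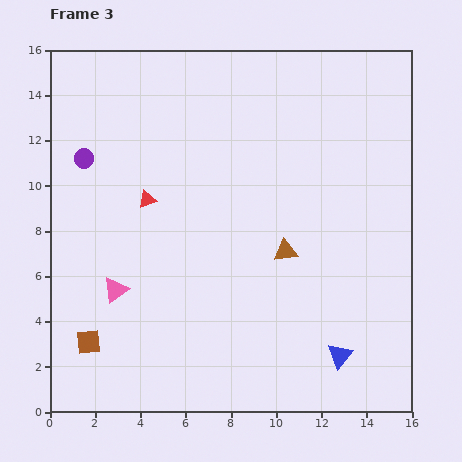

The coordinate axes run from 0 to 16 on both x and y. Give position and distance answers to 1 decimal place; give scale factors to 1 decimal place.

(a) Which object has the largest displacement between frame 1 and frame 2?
the brown square

(moved 3.4; next 2.7)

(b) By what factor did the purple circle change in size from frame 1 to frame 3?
0.6×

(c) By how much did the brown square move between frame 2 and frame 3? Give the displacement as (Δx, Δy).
(-3.0, 1.3)

The brown square was at (4.7, 1.8) in frame 2 and (1.7, 3.1) in frame 3.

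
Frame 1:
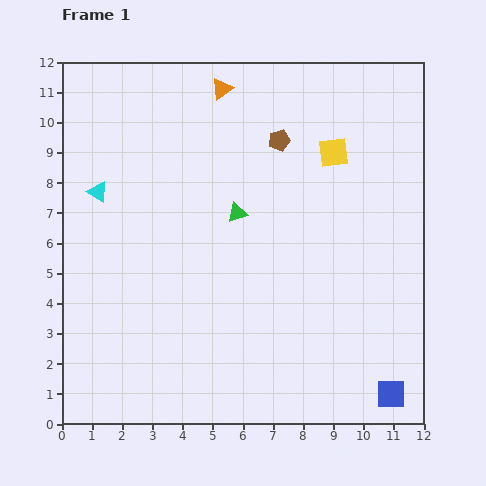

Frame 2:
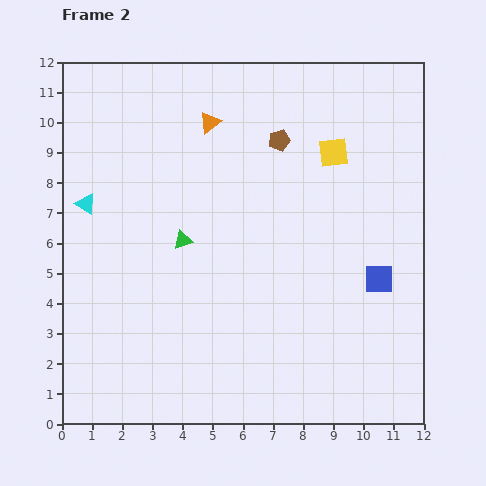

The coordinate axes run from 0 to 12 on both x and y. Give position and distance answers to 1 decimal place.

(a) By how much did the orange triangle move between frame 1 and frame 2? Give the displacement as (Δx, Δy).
(-0.4, -1.1)

The orange triangle was at (5.3, 11.1) in frame 1 and (4.9, 10.0) in frame 2.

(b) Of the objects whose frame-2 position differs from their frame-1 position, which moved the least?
the cyan triangle

(moved 0.6)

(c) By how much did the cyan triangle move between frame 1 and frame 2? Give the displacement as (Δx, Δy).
(-0.4, -0.4)

The cyan triangle was at (1.2, 7.7) in frame 1 and (0.8, 7.3) in frame 2.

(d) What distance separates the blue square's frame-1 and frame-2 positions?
3.8

The blue square moved from (10.9, 1.0) to (10.5, 4.8), a distance of √(0.4² + 3.8²) ≈ 3.8.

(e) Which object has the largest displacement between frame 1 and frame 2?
the blue square

(moved 3.8; next 2.0)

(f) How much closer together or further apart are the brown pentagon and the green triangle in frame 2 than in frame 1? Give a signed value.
+1.8

Distance in frame 1: 2.8. Distance in frame 2: 4.6.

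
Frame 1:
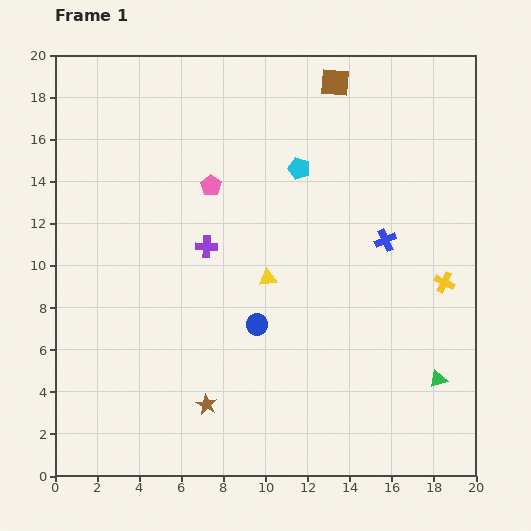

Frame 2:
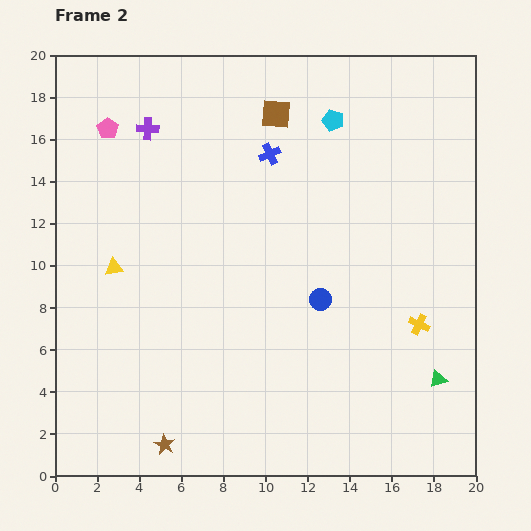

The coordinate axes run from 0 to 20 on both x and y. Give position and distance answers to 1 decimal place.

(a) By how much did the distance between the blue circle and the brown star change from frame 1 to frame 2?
+5.6

Distance in frame 1: 4.5. Distance in frame 2: 10.1.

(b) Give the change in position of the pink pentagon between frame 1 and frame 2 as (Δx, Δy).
(-4.9, 2.7)

The pink pentagon was at (7.4, 13.8) in frame 1 and (2.5, 16.5) in frame 2.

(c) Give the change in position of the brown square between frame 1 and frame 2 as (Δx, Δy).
(-2.8, -1.5)

The brown square was at (13.3, 18.7) in frame 1 and (10.5, 17.2) in frame 2.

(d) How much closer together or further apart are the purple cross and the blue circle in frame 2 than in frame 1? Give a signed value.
+7.1

Distance in frame 1: 4.4. Distance in frame 2: 11.5.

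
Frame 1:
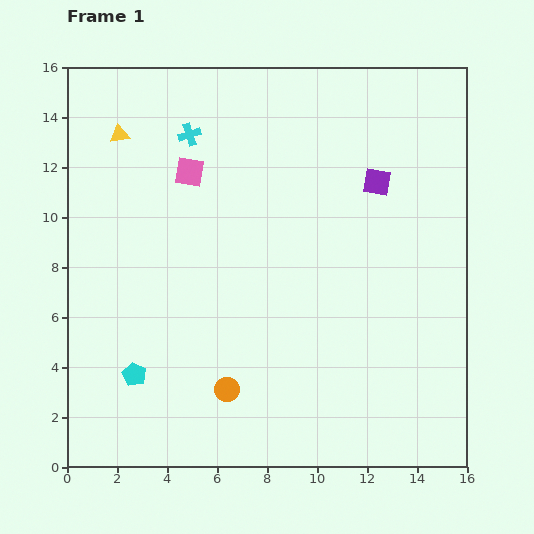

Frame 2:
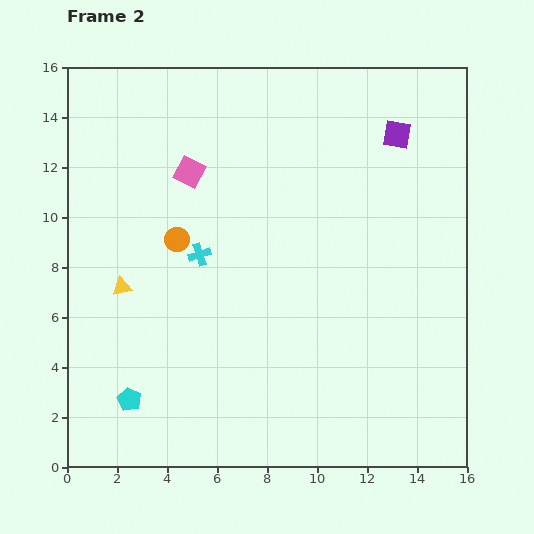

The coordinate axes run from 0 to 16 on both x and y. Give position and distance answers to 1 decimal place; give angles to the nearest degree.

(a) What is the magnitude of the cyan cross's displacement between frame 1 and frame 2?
4.8

The cyan cross moved from (4.9, 13.3) to (5.3, 8.5), a distance of √(0.4² + 4.8²) ≈ 4.8.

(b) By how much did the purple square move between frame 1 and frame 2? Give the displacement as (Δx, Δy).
(0.8, 1.9)

The purple square was at (12.4, 11.4) in frame 1 and (13.2, 13.3) in frame 2.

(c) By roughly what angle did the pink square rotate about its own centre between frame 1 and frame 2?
18° clockwise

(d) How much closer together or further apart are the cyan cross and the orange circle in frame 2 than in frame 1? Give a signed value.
-9.2

Distance in frame 1: 10.3. Distance in frame 2: 1.1.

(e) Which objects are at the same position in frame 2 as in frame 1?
the pink square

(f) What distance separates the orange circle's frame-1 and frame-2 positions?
6.3

The orange circle moved from (6.4, 3.1) to (4.4, 9.1), a distance of √(2.0² + 6.0²) ≈ 6.3.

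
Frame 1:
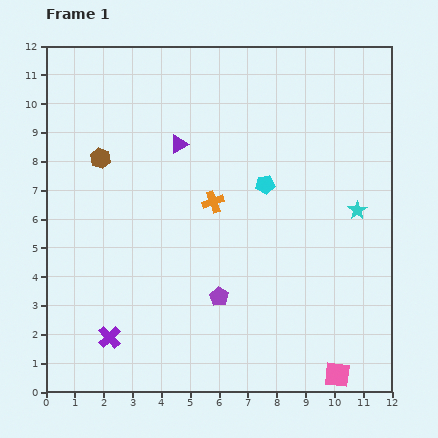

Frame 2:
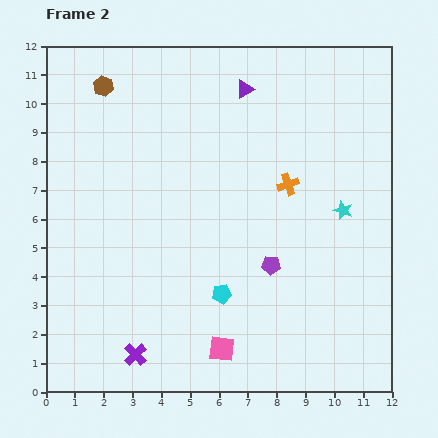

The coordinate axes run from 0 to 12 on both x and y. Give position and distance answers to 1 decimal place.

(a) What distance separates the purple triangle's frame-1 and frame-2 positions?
3.0

The purple triangle moved from (4.6, 8.6) to (6.9, 10.5), a distance of √(2.3² + 1.9²) ≈ 3.0.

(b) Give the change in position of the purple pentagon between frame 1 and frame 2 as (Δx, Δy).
(1.8, 1.1)

The purple pentagon was at (6.0, 3.3) in frame 1 and (7.8, 4.4) in frame 2.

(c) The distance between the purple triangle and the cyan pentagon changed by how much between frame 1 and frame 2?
+3.8

Distance in frame 1: 3.3. Distance in frame 2: 7.1.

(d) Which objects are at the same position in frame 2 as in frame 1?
none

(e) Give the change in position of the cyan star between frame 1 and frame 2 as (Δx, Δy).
(-0.5, 0.0)

The cyan star was at (10.8, 6.3) in frame 1 and (10.3, 6.3) in frame 2.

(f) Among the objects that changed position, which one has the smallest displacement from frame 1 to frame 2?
the cyan star

(moved 0.5)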